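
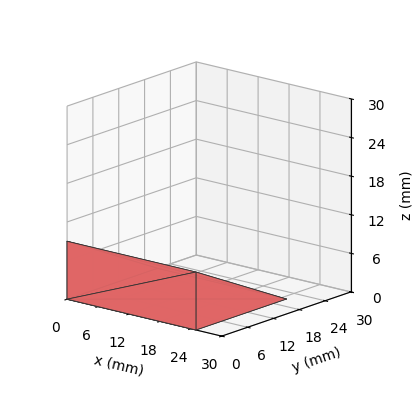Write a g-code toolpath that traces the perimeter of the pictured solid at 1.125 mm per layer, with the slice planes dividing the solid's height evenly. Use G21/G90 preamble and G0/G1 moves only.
Reading the render: the shape is a wedge (ramp): 25 × 21 mm base, rising to 9 mm along the y=0 edge and sloping linearly to z=0 at y=21 (dimensions read to the nearest mm from the axis ticks). For the g-code, the solid's height is divided into equal slices at the stated Δz and each level perimeter traced with G1 moves after a G0 lift.

; perimeter-only toolpath
G21 ; units = mm
G90 ; absolute positioning
G28 ; home
; layer 1
G0 Z1.125
G0 X0.000 Y0.000
G1 X25.000 Y0.000
G1 X25.000 Y18.375
G1 X0.000 Y18.375
G1 X0.000 Y0.000
; layer 2
G0 Z2.250
G0 X0.000 Y0.000
G1 X25.000 Y0.000
G1 X25.000 Y15.750
G1 X0.000 Y15.750
G1 X0.000 Y0.000
; layer 3
G0 Z3.375
G0 X0.000 Y0.000
G1 X25.000 Y0.000
G1 X25.000 Y13.125
G1 X0.000 Y13.125
G1 X0.000 Y0.000
; layer 4
G0 Z4.500
G0 X0.000 Y0.000
G1 X25.000 Y0.000
G1 X25.000 Y10.500
G1 X0.000 Y10.500
G1 X0.000 Y0.000
; layer 5
G0 Z5.625
G0 X0.000 Y0.000
G1 X25.000 Y0.000
G1 X25.000 Y7.875
G1 X0.000 Y7.875
G1 X0.000 Y0.000
; layer 6
G0 Z6.750
G0 X0.000 Y0.000
G1 X25.000 Y0.000
G1 X25.000 Y5.250
G1 X0.000 Y5.250
G1 X0.000 Y0.000
; layer 7
G0 Z7.875
G0 X0.000 Y0.000
G1 X25.000 Y0.000
G1 X25.000 Y2.625
G1 X0.000 Y2.625
G1 X0.000 Y0.000
M2 ; end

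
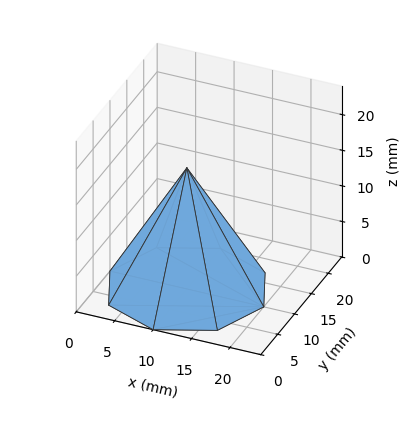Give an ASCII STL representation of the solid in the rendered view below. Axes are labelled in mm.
Reading the render: the shape is a regular 8-sided pyramid, base circumscribed radius ≈ 10 mm, apex at z ≈ 17 mm (dimensions read to the nearest mm from the axis ticks). For the STL, each face is triangulated and given an outward normal.

solid part
  facet normal 0.0000 0.0000 -1.0000
    outer loop
      vertex 10.00 20.00 0.00
      vertex 17.07 17.07 0.00
      vertex 20.00 10.00 0.00
    endloop
  endfacet
  facet normal 0.0000 0.0000 -1.0000
    outer loop
      vertex 2.93 17.07 0.00
      vertex 10.00 20.00 0.00
      vertex 20.00 10.00 0.00
    endloop
  endfacet
  facet normal 0.0000 0.0000 -1.0000
    outer loop
      vertex 0.00 10.00 0.00
      vertex 2.93 17.07 0.00
      vertex 20.00 10.00 0.00
    endloop
  endfacet
  facet normal 0.0000 0.0000 -1.0000
    outer loop
      vertex 2.93 2.93 0.00
      vertex 0.00 10.00 0.00
      vertex 20.00 10.00 0.00
    endloop
  endfacet
  facet normal 0.0000 0.0000 -1.0000
    outer loop
      vertex 10.00 0.00 0.00
      vertex 2.93 2.93 0.00
      vertex 20.00 10.00 0.00
    endloop
  endfacet
  facet normal 0.0000 0.0000 -1.0000
    outer loop
      vertex 17.07 2.93 0.00
      vertex 10.00 0.00 0.00
      vertex 20.00 10.00 0.00
    endloop
  endfacet
  facet normal 0.8117 0.3364 0.4775
    outer loop
      vertex 20.00 10.00 0.00
      vertex 17.07 17.07 0.00
      vertex 10.00 10.00 17.00
    endloop
  endfacet
  facet normal 0.3364 0.8117 0.4775
    outer loop
      vertex 17.07 17.07 0.00
      vertex 10.00 20.00 0.00
      vertex 10.00 10.00 17.00
    endloop
  endfacet
  facet normal -0.3364 0.8117 0.4775
    outer loop
      vertex 10.00 20.00 0.00
      vertex 2.93 17.07 0.00
      vertex 10.00 10.00 17.00
    endloop
  endfacet
  facet normal -0.8117 0.3364 0.4775
    outer loop
      vertex 2.93 17.07 0.00
      vertex 0.00 10.00 0.00
      vertex 10.00 10.00 17.00
    endloop
  endfacet
  facet normal -0.8117 -0.3364 0.4775
    outer loop
      vertex 0.00 10.00 0.00
      vertex 2.93 2.93 0.00
      vertex 10.00 10.00 17.00
    endloop
  endfacet
  facet normal -0.3364 -0.8117 0.4775
    outer loop
      vertex 2.93 2.93 0.00
      vertex 10.00 0.00 0.00
      vertex 10.00 10.00 17.00
    endloop
  endfacet
  facet normal 0.3364 -0.8117 0.4775
    outer loop
      vertex 10.00 0.00 0.00
      vertex 17.07 2.93 0.00
      vertex 10.00 10.00 17.00
    endloop
  endfacet
  facet normal 0.8117 -0.3364 0.4775
    outer loop
      vertex 17.07 2.93 0.00
      vertex 20.00 10.00 0.00
      vertex 10.00 10.00 17.00
    endloop
  endfacet
endsolid part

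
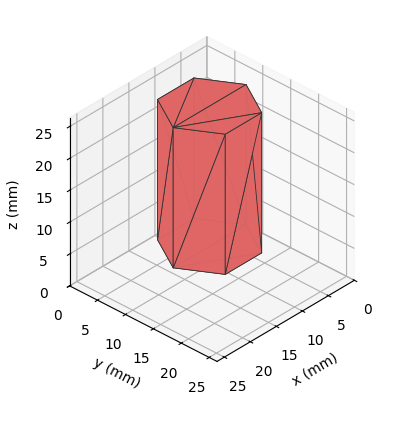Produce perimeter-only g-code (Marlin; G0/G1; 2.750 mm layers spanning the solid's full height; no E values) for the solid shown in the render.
Reading the render: the shape is a regular 6-sided prism (a cylinder approximated with 6 flat sides), circumscribed radius ≈ 7 mm, height ≈ 22 mm (dimensions read to the nearest mm from the axis ticks). For the g-code, the solid's height is divided into equal slices at the stated Δz and each level perimeter traced with G1 moves after a G0 lift.

; perimeter-only toolpath
G21 ; units = mm
G90 ; absolute positioning
G28 ; home
; layer 1
G0 Z2.750
G0 X14.000 Y7.000
G1 X10.500 Y13.062
G1 X3.500 Y13.062
G1 X0.000 Y7.000
G1 X3.500 Y0.938
G1 X10.500 Y0.938
G1 X14.000 Y7.000
; layer 2
G0 Z5.500
G0 X14.000 Y7.000
G1 X10.500 Y13.062
G1 X3.500 Y13.062
G1 X0.000 Y7.000
G1 X3.500 Y0.938
G1 X10.500 Y0.938
G1 X14.000 Y7.000
; layer 3
G0 Z8.250
G0 X14.000 Y7.000
G1 X10.500 Y13.062
G1 X3.500 Y13.062
G1 X0.000 Y7.000
G1 X3.500 Y0.938
G1 X10.500 Y0.938
G1 X14.000 Y7.000
; layer 4
G0 Z11.000
G0 X14.000 Y7.000
G1 X10.500 Y13.062
G1 X3.500 Y13.062
G1 X0.000 Y7.000
G1 X3.500 Y0.938
G1 X10.500 Y0.938
G1 X14.000 Y7.000
; layer 5
G0 Z13.750
G0 X14.000 Y7.000
G1 X10.500 Y13.062
G1 X3.500 Y13.062
G1 X0.000 Y7.000
G1 X3.500 Y0.938
G1 X10.500 Y0.938
G1 X14.000 Y7.000
; layer 6
G0 Z16.500
G0 X14.000 Y7.000
G1 X10.500 Y13.062
G1 X3.500 Y13.062
G1 X0.000 Y7.000
G1 X3.500 Y0.938
G1 X10.500 Y0.938
G1 X14.000 Y7.000
; layer 7
G0 Z19.250
G0 X14.000 Y7.000
G1 X10.500 Y13.062
G1 X3.500 Y13.062
G1 X0.000 Y7.000
G1 X3.500 Y0.938
G1 X10.500 Y0.938
G1 X14.000 Y7.000
; layer 8
G0 Z22.000
G0 X14.000 Y7.000
G1 X10.500 Y13.062
G1 X3.500 Y13.062
G1 X0.000 Y7.000
G1 X3.500 Y0.938
G1 X10.500 Y0.938
G1 X14.000 Y7.000
M2 ; end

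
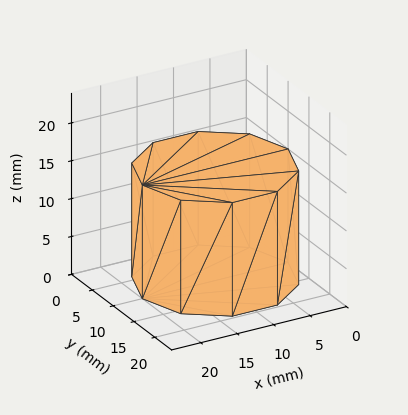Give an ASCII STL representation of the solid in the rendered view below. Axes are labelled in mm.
Reading the render: the shape is a regular 10-sided prism (a cylinder approximated with 10 flat sides), circumscribed radius ≈ 10 mm, height ≈ 15 mm (dimensions read to the nearest mm from the axis ticks). For the STL, each face is triangulated and given an outward normal.

solid part
  facet normal 0.0000 0.0000 -1.0000
    outer loop
      vertex 13.09 19.51 0.00
      vertex 18.09 15.88 0.00
      vertex 20.00 10.00 0.00
    endloop
  endfacet
  facet normal 0.0000 0.0000 -1.0000
    outer loop
      vertex 6.91 19.51 0.00
      vertex 13.09 19.51 0.00
      vertex 20.00 10.00 0.00
    endloop
  endfacet
  facet normal 0.0000 0.0000 -1.0000
    outer loop
      vertex 1.91 15.88 0.00
      vertex 6.91 19.51 0.00
      vertex 20.00 10.00 0.00
    endloop
  endfacet
  facet normal 0.0000 0.0000 -1.0000
    outer loop
      vertex 0.00 10.00 0.00
      vertex 1.91 15.88 0.00
      vertex 20.00 10.00 0.00
    endloop
  endfacet
  facet normal 0.0000 0.0000 -1.0000
    outer loop
      vertex 1.91 4.12 0.00
      vertex 0.00 10.00 0.00
      vertex 20.00 10.00 0.00
    endloop
  endfacet
  facet normal 0.0000 0.0000 -1.0000
    outer loop
      vertex 6.91 0.49 0.00
      vertex 1.91 4.12 0.00
      vertex 20.00 10.00 0.00
    endloop
  endfacet
  facet normal 0.0000 0.0000 -1.0000
    outer loop
      vertex 13.09 0.49 0.00
      vertex 6.91 0.49 0.00
      vertex 20.00 10.00 0.00
    endloop
  endfacet
  facet normal 0.0000 0.0000 -1.0000
    outer loop
      vertex 18.09 4.12 0.00
      vertex 13.09 0.49 0.00
      vertex 20.00 10.00 0.00
    endloop
  endfacet
  facet normal 0.0000 0.0000 1.0000
    outer loop
      vertex 20.00 10.00 15.00
      vertex 18.09 15.88 15.00
      vertex 13.09 19.51 15.00
    endloop
  endfacet
  facet normal 0.0000 0.0000 1.0000
    outer loop
      vertex 20.00 10.00 15.00
      vertex 13.09 19.51 15.00
      vertex 6.91 19.51 15.00
    endloop
  endfacet
  facet normal 0.0000 0.0000 1.0000
    outer loop
      vertex 20.00 10.00 15.00
      vertex 6.91 19.51 15.00
      vertex 1.91 15.88 15.00
    endloop
  endfacet
  facet normal 0.0000 0.0000 1.0000
    outer loop
      vertex 20.00 10.00 15.00
      vertex 1.91 15.88 15.00
      vertex 0.00 10.00 15.00
    endloop
  endfacet
  facet normal 0.0000 0.0000 1.0000
    outer loop
      vertex 20.00 10.00 15.00
      vertex 0.00 10.00 15.00
      vertex 1.91 4.12 15.00
    endloop
  endfacet
  facet normal 0.0000 0.0000 1.0000
    outer loop
      vertex 20.00 10.00 15.00
      vertex 1.91 4.12 15.00
      vertex 6.91 0.49 15.00
    endloop
  endfacet
  facet normal 0.0000 0.0000 1.0000
    outer loop
      vertex 20.00 10.00 15.00
      vertex 6.91 0.49 15.00
      vertex 13.09 0.49 15.00
    endloop
  endfacet
  facet normal 0.0000 0.0000 1.0000
    outer loop
      vertex 20.00 10.00 15.00
      vertex 13.09 0.49 15.00
      vertex 18.09 4.12 15.00
    endloop
  endfacet
  facet normal 0.9511 0.3089 0.0000
    outer loop
      vertex 20.00 10.00 0.00
      vertex 18.09 15.88 0.00
      vertex 18.09 15.88 15.00
    endloop
  endfacet
  facet normal 0.9511 0.3089 0.0000
    outer loop
      vertex 20.00 10.00 0.00
      vertex 18.09 15.88 15.00
      vertex 20.00 10.00 15.00
    endloop
  endfacet
  facet normal 0.5875 0.8092 0.0000
    outer loop
      vertex 18.09 15.88 0.00
      vertex 13.09 19.51 0.00
      vertex 13.09 19.51 15.00
    endloop
  endfacet
  facet normal 0.5875 0.8092 0.0000
    outer loop
      vertex 18.09 15.88 0.00
      vertex 13.09 19.51 15.00
      vertex 18.09 15.88 15.00
    endloop
  endfacet
  facet normal 0.0000 1.0000 0.0000
    outer loop
      vertex 13.09 19.51 0.00
      vertex 6.91 19.51 0.00
      vertex 6.91 19.51 15.00
    endloop
  endfacet
  facet normal 0.0000 1.0000 0.0000
    outer loop
      vertex 13.09 19.51 0.00
      vertex 6.91 19.51 15.00
      vertex 13.09 19.51 15.00
    endloop
  endfacet
  facet normal -0.5875 0.8092 0.0000
    outer loop
      vertex 6.91 19.51 0.00
      vertex 1.91 15.88 0.00
      vertex 1.91 15.88 15.00
    endloop
  endfacet
  facet normal -0.5875 0.8092 0.0000
    outer loop
      vertex 6.91 19.51 0.00
      vertex 1.91 15.88 15.00
      vertex 6.91 19.51 15.00
    endloop
  endfacet
  facet normal -0.9511 0.3089 0.0000
    outer loop
      vertex 1.91 15.88 0.00
      vertex 0.00 10.00 0.00
      vertex 0.00 10.00 15.00
    endloop
  endfacet
  facet normal -0.9511 0.3089 0.0000
    outer loop
      vertex 1.91 15.88 0.00
      vertex 0.00 10.00 15.00
      vertex 1.91 15.88 15.00
    endloop
  endfacet
  facet normal -0.9511 -0.3089 0.0000
    outer loop
      vertex 0.00 10.00 0.00
      vertex 1.91 4.12 0.00
      vertex 1.91 4.12 15.00
    endloop
  endfacet
  facet normal -0.9511 -0.3089 0.0000
    outer loop
      vertex 0.00 10.00 0.00
      vertex 1.91 4.12 15.00
      vertex 0.00 10.00 15.00
    endloop
  endfacet
  facet normal -0.5875 -0.8092 0.0000
    outer loop
      vertex 1.91 4.12 0.00
      vertex 6.91 0.49 0.00
      vertex 6.91 0.49 15.00
    endloop
  endfacet
  facet normal -0.5875 -0.8092 0.0000
    outer loop
      vertex 1.91 4.12 0.00
      vertex 6.91 0.49 15.00
      vertex 1.91 4.12 15.00
    endloop
  endfacet
  facet normal 0.0000 -1.0000 0.0000
    outer loop
      vertex 6.91 0.49 0.00
      vertex 13.09 0.49 0.00
      vertex 13.09 0.49 15.00
    endloop
  endfacet
  facet normal 0.0000 -1.0000 0.0000
    outer loop
      vertex 6.91 0.49 0.00
      vertex 13.09 0.49 15.00
      vertex 6.91 0.49 15.00
    endloop
  endfacet
  facet normal 0.5875 -0.8092 0.0000
    outer loop
      vertex 13.09 0.49 0.00
      vertex 18.09 4.12 0.00
      vertex 18.09 4.12 15.00
    endloop
  endfacet
  facet normal 0.5875 -0.8092 0.0000
    outer loop
      vertex 13.09 0.49 0.00
      vertex 18.09 4.12 15.00
      vertex 13.09 0.49 15.00
    endloop
  endfacet
  facet normal 0.9511 -0.3089 0.0000
    outer loop
      vertex 18.09 4.12 0.00
      vertex 20.00 10.00 0.00
      vertex 20.00 10.00 15.00
    endloop
  endfacet
  facet normal 0.9511 -0.3089 0.0000
    outer loop
      vertex 18.09 4.12 0.00
      vertex 20.00 10.00 15.00
      vertex 18.09 4.12 15.00
    endloop
  endfacet
endsolid part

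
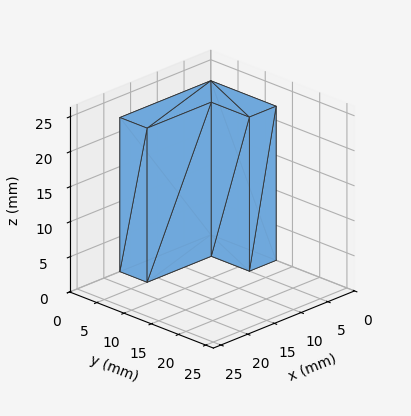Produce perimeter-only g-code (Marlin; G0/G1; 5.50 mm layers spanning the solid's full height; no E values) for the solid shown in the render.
Reading the render: the shape is an L-shaped prism: outer 17 × 12 mm, arm thicknesses ≈ 5 mm (horizontal) and 5 mm (vertical), extruded 22 mm in z (dimensions read to the nearest mm from the axis ticks). For the g-code, the solid's height is divided into equal slices at the stated Δz and each level perimeter traced with G1 moves after a G0 lift.

; perimeter-only toolpath
G21 ; units = mm
G90 ; absolute positioning
G28 ; home
; layer 1
G0 Z5.50
G0 X0.00 Y0.00
G1 X17.00 Y0.00
G1 X17.00 Y5.00
G1 X5.00 Y5.00
G1 X5.00 Y12.00
G1 X0.00 Y12.00
G1 X0.00 Y0.00
; layer 2
G0 Z11.00
G0 X0.00 Y0.00
G1 X17.00 Y0.00
G1 X17.00 Y5.00
G1 X5.00 Y5.00
G1 X5.00 Y12.00
G1 X0.00 Y12.00
G1 X0.00 Y0.00
; layer 3
G0 Z16.50
G0 X0.00 Y0.00
G1 X17.00 Y0.00
G1 X17.00 Y5.00
G1 X5.00 Y5.00
G1 X5.00 Y12.00
G1 X0.00 Y12.00
G1 X0.00 Y0.00
; layer 4
G0 Z22.00
G0 X0.00 Y0.00
G1 X17.00 Y0.00
G1 X17.00 Y5.00
G1 X5.00 Y5.00
G1 X5.00 Y12.00
G1 X0.00 Y12.00
G1 X0.00 Y0.00
M2 ; end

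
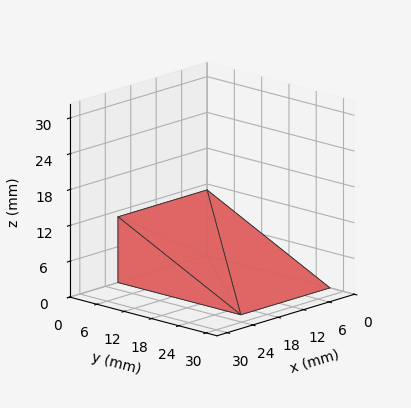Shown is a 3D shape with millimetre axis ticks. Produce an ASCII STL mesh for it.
Reading the render: the shape is a wedge (ramp): 21 × 27 mm base, rising to 11 mm along the y=0 edge and sloping linearly to z=0 at y=27 (dimensions read to the nearest mm from the axis ticks). For the STL, each face is triangulated and given an outward normal.

solid part
  facet normal 0.0000 0.0000 -1.0000
    outer loop
      vertex 21.0 27.0 0.0
      vertex 21.0 0.0 0.0
      vertex 0.0 0.0 0.0
    endloop
  endfacet
  facet normal 0.0000 0.0000 -1.0000
    outer loop
      vertex 0.0 27.0 0.0
      vertex 21.0 27.0 0.0
      vertex 0.0 0.0 0.0
    endloop
  endfacet
  facet normal 0.0000 -1.0000 0.0000
    outer loop
      vertex 0.0 0.0 0.0
      vertex 21.0 0.0 0.0
      vertex 21.0 0.0 11.0
    endloop
  endfacet
  facet normal 0.0000 -1.0000 0.0000
    outer loop
      vertex 0.0 0.0 0.0
      vertex 21.0 0.0 11.0
      vertex 0.0 0.0 11.0
    endloop
  endfacet
  facet normal 0.0000 0.3773 0.9261
    outer loop
      vertex 0.0 0.0 11.0
      vertex 21.0 0.0 11.0
      vertex 21.0 27.0 0.0
    endloop
  endfacet
  facet normal 0.0000 0.3773 0.9261
    outer loop
      vertex 0.0 0.0 11.0
      vertex 21.0 27.0 0.0
      vertex 0.0 27.0 0.0
    endloop
  endfacet
  facet normal -1.0000 0.0000 0.0000
    outer loop
      vertex 0.0 0.0 11.0
      vertex 0.0 27.0 0.0
      vertex 0.0 0.0 0.0
    endloop
  endfacet
  facet normal 1.0000 0.0000 0.0000
    outer loop
      vertex 21.0 0.0 0.0
      vertex 21.0 27.0 0.0
      vertex 21.0 0.0 11.0
    endloop
  endfacet
endsolid part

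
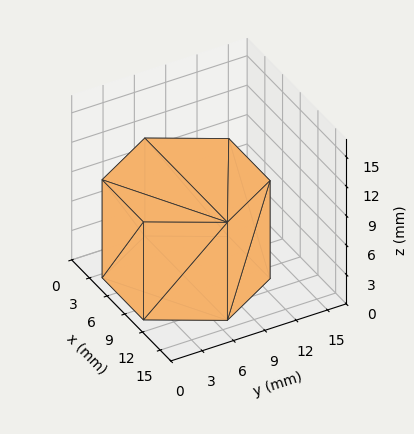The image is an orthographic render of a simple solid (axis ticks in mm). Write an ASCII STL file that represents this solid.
Reading the render: the shape is a regular 6-sided prism (a cylinder approximated with 6 flat sides), circumscribed radius ≈ 7 mm, height ≈ 10 mm (dimensions read to the nearest mm from the axis ticks). For the STL, each face is triangulated and given an outward normal.

solid part
  facet normal 0.0000 0.0000 -1.0000
    outer loop
      vertex 3.500 13.062 0.000
      vertex 10.500 13.062 0.000
      vertex 14.000 7.000 0.000
    endloop
  endfacet
  facet normal 0.0000 0.0000 -1.0000
    outer loop
      vertex 0.000 7.000 0.000
      vertex 3.500 13.062 0.000
      vertex 14.000 7.000 0.000
    endloop
  endfacet
  facet normal 0.0000 0.0000 -1.0000
    outer loop
      vertex 3.500 0.938 0.000
      vertex 0.000 7.000 0.000
      vertex 14.000 7.000 0.000
    endloop
  endfacet
  facet normal 0.0000 0.0000 -1.0000
    outer loop
      vertex 10.500 0.938 0.000
      vertex 3.500 0.938 0.000
      vertex 14.000 7.000 0.000
    endloop
  endfacet
  facet normal 0.0000 0.0000 1.0000
    outer loop
      vertex 14.000 7.000 10.000
      vertex 10.500 13.062 10.000
      vertex 3.500 13.062 10.000
    endloop
  endfacet
  facet normal 0.0000 0.0000 1.0000
    outer loop
      vertex 14.000 7.000 10.000
      vertex 3.500 13.062 10.000
      vertex 0.000 7.000 10.000
    endloop
  endfacet
  facet normal 0.0000 0.0000 1.0000
    outer loop
      vertex 14.000 7.000 10.000
      vertex 0.000 7.000 10.000
      vertex 3.500 0.938 10.000
    endloop
  endfacet
  facet normal 0.0000 0.0000 1.0000
    outer loop
      vertex 14.000 7.000 10.000
      vertex 3.500 0.938 10.000
      vertex 10.500 0.938 10.000
    endloop
  endfacet
  facet normal 0.8660 0.5000 0.0000
    outer loop
      vertex 14.000 7.000 0.000
      vertex 10.500 13.062 0.000
      vertex 10.500 13.062 10.000
    endloop
  endfacet
  facet normal 0.8660 0.5000 0.0000
    outer loop
      vertex 14.000 7.000 0.000
      vertex 10.500 13.062 10.000
      vertex 14.000 7.000 10.000
    endloop
  endfacet
  facet normal 0.0000 1.0000 0.0000
    outer loop
      vertex 10.500 13.062 0.000
      vertex 3.500 13.062 0.000
      vertex 3.500 13.062 10.000
    endloop
  endfacet
  facet normal 0.0000 1.0000 0.0000
    outer loop
      vertex 10.500 13.062 0.000
      vertex 3.500 13.062 10.000
      vertex 10.500 13.062 10.000
    endloop
  endfacet
  facet normal -0.8660 0.5000 0.0000
    outer loop
      vertex 3.500 13.062 0.000
      vertex 0.000 7.000 0.000
      vertex 0.000 7.000 10.000
    endloop
  endfacet
  facet normal -0.8660 0.5000 0.0000
    outer loop
      vertex 3.500 13.062 0.000
      vertex 0.000 7.000 10.000
      vertex 3.500 13.062 10.000
    endloop
  endfacet
  facet normal -0.8660 -0.5000 0.0000
    outer loop
      vertex 0.000 7.000 0.000
      vertex 3.500 0.938 0.000
      vertex 3.500 0.938 10.000
    endloop
  endfacet
  facet normal -0.8660 -0.5000 0.0000
    outer loop
      vertex 0.000 7.000 0.000
      vertex 3.500 0.938 10.000
      vertex 0.000 7.000 10.000
    endloop
  endfacet
  facet normal 0.0000 -1.0000 0.0000
    outer loop
      vertex 3.500 0.938 0.000
      vertex 10.500 0.938 0.000
      vertex 10.500 0.938 10.000
    endloop
  endfacet
  facet normal 0.0000 -1.0000 0.0000
    outer loop
      vertex 3.500 0.938 0.000
      vertex 10.500 0.938 10.000
      vertex 3.500 0.938 10.000
    endloop
  endfacet
  facet normal 0.8660 -0.5000 0.0000
    outer loop
      vertex 10.500 0.938 0.000
      vertex 14.000 7.000 0.000
      vertex 14.000 7.000 10.000
    endloop
  endfacet
  facet normal 0.8660 -0.5000 0.0000
    outer loop
      vertex 10.500 0.938 0.000
      vertex 14.000 7.000 10.000
      vertex 10.500 0.938 10.000
    endloop
  endfacet
endsolid part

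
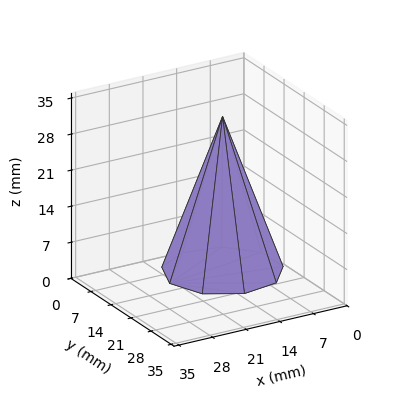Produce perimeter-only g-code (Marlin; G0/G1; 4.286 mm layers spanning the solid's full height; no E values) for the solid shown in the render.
Reading the render: the shape is a regular 9-sided pyramid, base circumscribed radius ≈ 11 mm, apex at z ≈ 30 mm (dimensions read to the nearest mm from the axis ticks). For the g-code, the solid's height is divided into equal slices at the stated Δz and each level perimeter traced with G1 moves after a G0 lift.

; perimeter-only toolpath
G21 ; units = mm
G90 ; absolute positioning
G28 ; home
; layer 1
G0 Z4.286
G0 X20.429 Y11.000
G1 X18.222 Y17.061
G1 X12.637 Y20.285
G1 X6.286 Y19.165
G1 X2.140 Y14.225
G1 X2.140 Y7.775
G1 X6.286 Y2.835
G1 X12.637 Y1.715
G1 X18.222 Y4.939
G1 X20.429 Y11.000
; layer 2
G0 Z8.571
G0 X18.857 Y11.000
G1 X17.019 Y16.051
G1 X12.364 Y18.738
G1 X7.071 Y17.804
G1 X3.616 Y13.687
G1 X3.616 Y8.313
G1 X7.071 Y4.196
G1 X12.364 Y3.262
G1 X17.019 Y5.949
G1 X18.857 Y11.000
; layer 3
G0 Z12.857
G0 X17.286 Y11.000
G1 X15.815 Y15.041
G1 X12.091 Y17.190
G1 X7.857 Y16.443
G1 X5.093 Y13.150
G1 X5.093 Y8.850
G1 X7.857 Y5.557
G1 X12.091 Y4.810
G1 X15.815 Y6.959
G1 X17.286 Y11.000
; layer 4
G0 Z17.143
G0 X15.714 Y11.000
G1 X14.611 Y14.030
G1 X11.819 Y15.643
G1 X8.643 Y15.083
G1 X6.570 Y12.612
G1 X6.570 Y9.388
G1 X8.643 Y6.917
G1 X11.819 Y6.357
G1 X14.611 Y7.970
G1 X15.714 Y11.000
; layer 5
G0 Z21.429
G0 X14.143 Y11.000
G1 X13.407 Y13.020
G1 X11.546 Y14.095
G1 X9.429 Y13.722
G1 X8.047 Y12.075
G1 X8.047 Y9.925
G1 X9.429 Y8.278
G1 X11.546 Y7.905
G1 X13.407 Y8.980
G1 X14.143 Y11.000
; layer 6
G0 Z25.714
G0 X12.571 Y11.000
G1 X12.204 Y12.010
G1 X11.273 Y12.548
G1 X10.214 Y12.361
G1 X9.523 Y11.537
G1 X9.523 Y10.463
G1 X10.214 Y9.639
G1 X11.273 Y9.452
G1 X12.204 Y9.990
G1 X12.571 Y11.000
M2 ; end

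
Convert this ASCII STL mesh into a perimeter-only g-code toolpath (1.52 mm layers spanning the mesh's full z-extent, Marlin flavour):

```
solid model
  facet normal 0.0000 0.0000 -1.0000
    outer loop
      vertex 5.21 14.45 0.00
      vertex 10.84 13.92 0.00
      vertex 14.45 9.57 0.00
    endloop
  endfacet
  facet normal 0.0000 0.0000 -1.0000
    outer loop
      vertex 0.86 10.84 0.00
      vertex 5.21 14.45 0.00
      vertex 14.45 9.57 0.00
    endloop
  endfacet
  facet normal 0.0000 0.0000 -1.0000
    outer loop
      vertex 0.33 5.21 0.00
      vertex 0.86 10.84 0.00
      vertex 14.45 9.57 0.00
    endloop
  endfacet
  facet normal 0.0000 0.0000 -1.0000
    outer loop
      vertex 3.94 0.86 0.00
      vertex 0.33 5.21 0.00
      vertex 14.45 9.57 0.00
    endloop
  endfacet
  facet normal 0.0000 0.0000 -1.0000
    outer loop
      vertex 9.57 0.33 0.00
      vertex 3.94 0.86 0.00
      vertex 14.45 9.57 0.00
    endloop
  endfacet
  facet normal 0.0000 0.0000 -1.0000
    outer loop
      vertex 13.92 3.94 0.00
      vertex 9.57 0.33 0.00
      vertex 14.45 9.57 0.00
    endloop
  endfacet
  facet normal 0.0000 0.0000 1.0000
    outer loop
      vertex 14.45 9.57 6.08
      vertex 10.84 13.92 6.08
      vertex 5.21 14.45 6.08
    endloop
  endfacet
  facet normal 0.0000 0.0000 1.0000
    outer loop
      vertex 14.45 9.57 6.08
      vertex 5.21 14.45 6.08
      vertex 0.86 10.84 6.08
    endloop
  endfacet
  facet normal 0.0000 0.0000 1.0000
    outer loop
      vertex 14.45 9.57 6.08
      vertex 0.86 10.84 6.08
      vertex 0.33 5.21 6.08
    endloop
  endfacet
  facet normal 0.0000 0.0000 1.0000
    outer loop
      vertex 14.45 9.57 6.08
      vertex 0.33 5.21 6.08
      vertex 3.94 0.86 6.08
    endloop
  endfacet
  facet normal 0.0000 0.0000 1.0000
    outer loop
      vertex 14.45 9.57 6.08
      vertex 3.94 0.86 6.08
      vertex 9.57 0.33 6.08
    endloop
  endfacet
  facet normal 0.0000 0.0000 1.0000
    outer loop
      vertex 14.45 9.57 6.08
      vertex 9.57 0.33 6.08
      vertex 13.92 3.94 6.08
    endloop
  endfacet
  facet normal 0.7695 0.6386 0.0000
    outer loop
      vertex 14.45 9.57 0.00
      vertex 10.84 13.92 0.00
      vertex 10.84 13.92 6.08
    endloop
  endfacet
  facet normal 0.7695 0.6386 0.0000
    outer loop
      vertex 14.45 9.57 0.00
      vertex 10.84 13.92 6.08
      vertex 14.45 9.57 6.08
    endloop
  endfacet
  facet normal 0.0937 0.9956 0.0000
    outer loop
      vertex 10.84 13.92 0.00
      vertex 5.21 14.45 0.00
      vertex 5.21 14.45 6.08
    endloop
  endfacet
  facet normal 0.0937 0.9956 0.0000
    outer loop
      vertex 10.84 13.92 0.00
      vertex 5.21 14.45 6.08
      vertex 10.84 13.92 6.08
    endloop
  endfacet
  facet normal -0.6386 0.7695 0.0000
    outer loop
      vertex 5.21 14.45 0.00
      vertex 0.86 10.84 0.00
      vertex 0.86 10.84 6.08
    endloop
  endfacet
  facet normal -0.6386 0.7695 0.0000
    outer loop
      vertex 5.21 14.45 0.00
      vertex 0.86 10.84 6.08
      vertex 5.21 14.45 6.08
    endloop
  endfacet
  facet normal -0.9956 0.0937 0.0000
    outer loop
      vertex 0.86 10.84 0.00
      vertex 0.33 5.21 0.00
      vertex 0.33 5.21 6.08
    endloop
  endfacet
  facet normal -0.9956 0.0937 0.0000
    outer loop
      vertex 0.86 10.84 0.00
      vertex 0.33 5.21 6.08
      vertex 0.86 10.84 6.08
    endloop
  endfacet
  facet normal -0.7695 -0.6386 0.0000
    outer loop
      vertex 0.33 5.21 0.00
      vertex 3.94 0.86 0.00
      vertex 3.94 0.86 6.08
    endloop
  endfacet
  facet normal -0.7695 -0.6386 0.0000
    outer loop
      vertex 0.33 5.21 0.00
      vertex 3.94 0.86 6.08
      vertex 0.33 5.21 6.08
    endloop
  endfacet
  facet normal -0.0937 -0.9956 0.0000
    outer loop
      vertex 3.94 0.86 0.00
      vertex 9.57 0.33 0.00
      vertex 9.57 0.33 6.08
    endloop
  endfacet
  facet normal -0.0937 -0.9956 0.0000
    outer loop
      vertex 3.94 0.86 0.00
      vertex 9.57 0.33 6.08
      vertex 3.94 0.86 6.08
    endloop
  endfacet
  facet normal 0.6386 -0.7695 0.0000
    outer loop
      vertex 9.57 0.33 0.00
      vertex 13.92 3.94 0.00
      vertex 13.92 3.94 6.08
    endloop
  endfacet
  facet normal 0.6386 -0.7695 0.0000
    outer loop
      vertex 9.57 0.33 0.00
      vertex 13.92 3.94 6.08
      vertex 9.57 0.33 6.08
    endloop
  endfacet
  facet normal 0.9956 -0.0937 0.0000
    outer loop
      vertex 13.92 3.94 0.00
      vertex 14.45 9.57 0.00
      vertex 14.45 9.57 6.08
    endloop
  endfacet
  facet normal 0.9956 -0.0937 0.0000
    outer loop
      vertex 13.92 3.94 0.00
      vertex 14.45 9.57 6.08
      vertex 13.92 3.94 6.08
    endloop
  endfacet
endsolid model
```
; perimeter-only toolpath
G21 ; units = mm
G90 ; absolute positioning
G28 ; home
; layer 1
G0 Z1.52
G0 X14.45 Y9.57
G1 X10.84 Y13.92
G1 X5.21 Y14.45
G1 X0.86 Y10.84
G1 X0.33 Y5.21
G1 X3.94 Y0.86
G1 X9.57 Y0.33
G1 X13.92 Y3.94
G1 X14.45 Y9.57
; layer 2
G0 Z3.04
G0 X14.45 Y9.57
G1 X10.84 Y13.92
G1 X5.21 Y14.45
G1 X0.86 Y10.84
G1 X0.33 Y5.21
G1 X3.94 Y0.86
G1 X9.57 Y0.33
G1 X13.92 Y3.94
G1 X14.45 Y9.57
; layer 3
G0 Z4.56
G0 X14.45 Y9.57
G1 X10.84 Y13.92
G1 X5.21 Y14.45
G1 X0.86 Y10.84
G1 X0.33 Y5.21
G1 X3.94 Y0.86
G1 X9.57 Y0.33
G1 X13.92 Y3.94
G1 X14.45 Y9.57
; layer 4
G0 Z6.08
G0 X14.45 Y9.57
G1 X10.84 Y13.92
G1 X5.21 Y14.45
G1 X0.86 Y10.84
G1 X0.33 Y5.21
G1 X3.94 Y0.86
G1 X9.57 Y0.33
G1 X13.92 Y3.94
G1 X14.45 Y9.57
M2 ; end

The solid is a regular 8-sided prism (a cylinder approximated with 8 flat sides), circumscribed radius ≈ 7.39 mm, height ≈ 6.08 mm. Slicing at Δz = 1.52 mm — 4 equal slices spanning the solid's height, so layer i sits at z = i·h/4 — gives 4 non-empty perimeters. Each is a 8-segment closed polygon; G0 lifts to the layer z and rapids to the start vertex, then G1 traces the edges.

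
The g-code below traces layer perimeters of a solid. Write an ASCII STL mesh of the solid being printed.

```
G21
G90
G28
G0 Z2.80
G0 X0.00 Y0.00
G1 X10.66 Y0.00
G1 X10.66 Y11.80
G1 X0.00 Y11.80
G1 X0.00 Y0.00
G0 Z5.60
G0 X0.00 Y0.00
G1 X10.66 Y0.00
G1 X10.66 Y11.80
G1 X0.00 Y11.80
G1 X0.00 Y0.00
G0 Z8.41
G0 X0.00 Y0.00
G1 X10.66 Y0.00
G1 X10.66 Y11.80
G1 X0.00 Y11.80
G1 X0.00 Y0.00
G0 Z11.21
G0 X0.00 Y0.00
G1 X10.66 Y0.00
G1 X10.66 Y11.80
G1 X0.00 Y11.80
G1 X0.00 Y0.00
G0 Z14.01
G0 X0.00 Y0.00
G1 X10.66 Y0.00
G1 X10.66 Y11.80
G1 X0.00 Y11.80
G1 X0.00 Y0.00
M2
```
solid part
  facet normal 0.0000 0.0000 -1.0000
    outer loop
      vertex 10.66 11.80 0.00
      vertex 10.66 0.00 0.00
      vertex 0.00 0.00 0.00
    endloop
  endfacet
  facet normal 0.0000 0.0000 -1.0000
    outer loop
      vertex 0.00 11.80 0.00
      vertex 10.66 11.80 0.00
      vertex 0.00 0.00 0.00
    endloop
  endfacet
  facet normal 0.0000 0.0000 1.0000
    outer loop
      vertex 0.00 0.00 14.01
      vertex 10.66 0.00 14.01
      vertex 10.66 11.80 14.01
    endloop
  endfacet
  facet normal 0.0000 0.0000 1.0000
    outer loop
      vertex 0.00 0.00 14.01
      vertex 10.66 11.80 14.01
      vertex 0.00 11.80 14.01
    endloop
  endfacet
  facet normal 0.0000 -1.0000 0.0000
    outer loop
      vertex 0.00 0.00 0.00
      vertex 10.66 0.00 0.00
      vertex 10.66 0.00 14.01
    endloop
  endfacet
  facet normal 0.0000 -1.0000 0.0000
    outer loop
      vertex 0.00 0.00 0.00
      vertex 10.66 0.00 14.01
      vertex 0.00 0.00 14.01
    endloop
  endfacet
  facet normal 0.0000 1.0000 0.0000
    outer loop
      vertex 10.66 11.80 14.01
      vertex 10.66 11.80 0.00
      vertex 0.00 11.80 0.00
    endloop
  endfacet
  facet normal 0.0000 1.0000 0.0000
    outer loop
      vertex 0.00 11.80 14.01
      vertex 10.66 11.80 14.01
      vertex 0.00 11.80 0.00
    endloop
  endfacet
  facet normal -1.0000 0.0000 0.0000
    outer loop
      vertex 0.00 11.80 14.01
      vertex 0.00 11.80 0.00
      vertex 0.00 0.00 0.00
    endloop
  endfacet
  facet normal -1.0000 0.0000 0.0000
    outer loop
      vertex 0.00 0.00 14.01
      vertex 0.00 11.80 14.01
      vertex 0.00 0.00 0.00
    endloop
  endfacet
  facet normal 1.0000 0.0000 0.0000
    outer loop
      vertex 10.66 0.00 0.00
      vertex 10.66 11.80 0.00
      vertex 10.66 11.80 14.01
    endloop
  endfacet
  facet normal 1.0000 0.0000 0.0000
    outer loop
      vertex 10.66 0.00 0.00
      vertex 10.66 11.80 14.01
      vertex 10.66 0.00 14.01
    endloop
  endfacet
endsolid part

The G0 Z moves step by Δz≈2.80 mm. Every layer's G1 loop is the same polygon, so the solid is a straight extrusion of it from z=0 to z≈14. Closing with flat bottom and top caps and triangulating gives 12 facets — a rectangular box, roughly 10.7 × 11.8 mm footprint and 14 mm tall.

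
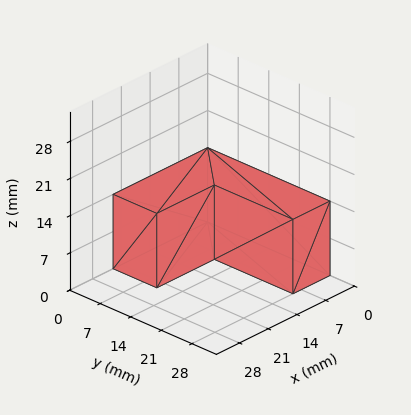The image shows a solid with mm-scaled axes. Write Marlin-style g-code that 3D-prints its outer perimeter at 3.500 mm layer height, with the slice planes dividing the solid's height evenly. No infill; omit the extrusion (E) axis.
Reading the render: the shape is an L-shaped prism: outer 23 × 28 mm, arm thicknesses ≈ 10 mm (horizontal) and 9 mm (vertical), extruded 14 mm in z (dimensions read to the nearest mm from the axis ticks). For the g-code, the solid's height is divided into equal slices at the stated Δz and each level perimeter traced with G1 moves after a G0 lift.

; perimeter-only toolpath
G21 ; units = mm
G90 ; absolute positioning
G28 ; home
; layer 1
G0 Z3.500
G0 X0.000 Y0.000
G1 X23.000 Y0.000
G1 X23.000 Y10.000
G1 X9.000 Y10.000
G1 X9.000 Y28.000
G1 X0.000 Y28.000
G1 X0.000 Y0.000
; layer 2
G0 Z7.000
G0 X0.000 Y0.000
G1 X23.000 Y0.000
G1 X23.000 Y10.000
G1 X9.000 Y10.000
G1 X9.000 Y28.000
G1 X0.000 Y28.000
G1 X0.000 Y0.000
; layer 3
G0 Z10.500
G0 X0.000 Y0.000
G1 X23.000 Y0.000
G1 X23.000 Y10.000
G1 X9.000 Y10.000
G1 X9.000 Y28.000
G1 X0.000 Y28.000
G1 X0.000 Y0.000
; layer 4
G0 Z14.000
G0 X0.000 Y0.000
G1 X23.000 Y0.000
G1 X23.000 Y10.000
G1 X9.000 Y10.000
G1 X9.000 Y28.000
G1 X0.000 Y28.000
G1 X0.000 Y0.000
M2 ; end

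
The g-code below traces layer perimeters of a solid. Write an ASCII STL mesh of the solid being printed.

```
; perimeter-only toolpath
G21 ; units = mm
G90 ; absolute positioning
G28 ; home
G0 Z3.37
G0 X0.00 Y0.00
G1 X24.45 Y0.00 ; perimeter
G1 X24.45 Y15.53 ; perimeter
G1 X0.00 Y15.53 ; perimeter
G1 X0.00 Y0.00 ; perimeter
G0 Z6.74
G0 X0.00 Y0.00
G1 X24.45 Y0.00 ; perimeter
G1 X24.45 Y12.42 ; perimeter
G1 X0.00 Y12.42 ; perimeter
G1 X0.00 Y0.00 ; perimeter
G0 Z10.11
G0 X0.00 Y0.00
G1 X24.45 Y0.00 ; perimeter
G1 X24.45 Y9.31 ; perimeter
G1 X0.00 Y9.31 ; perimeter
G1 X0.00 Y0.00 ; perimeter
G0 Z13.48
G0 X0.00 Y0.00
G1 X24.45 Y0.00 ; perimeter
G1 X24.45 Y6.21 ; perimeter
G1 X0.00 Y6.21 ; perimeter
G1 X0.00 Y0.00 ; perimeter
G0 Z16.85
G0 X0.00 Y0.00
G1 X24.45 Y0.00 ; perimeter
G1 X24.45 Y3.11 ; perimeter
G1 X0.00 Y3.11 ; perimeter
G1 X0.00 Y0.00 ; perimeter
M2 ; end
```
solid part
  facet normal 0.0000 0.0000 -1.0000
    outer loop
      vertex 24.45 18.63 0.00
      vertex 24.45 0.00 0.00
      vertex 0.00 0.00 0.00
    endloop
  endfacet
  facet normal 0.0000 0.0000 -1.0000
    outer loop
      vertex 0.00 18.63 0.00
      vertex 24.45 18.63 0.00
      vertex 0.00 0.00 0.00
    endloop
  endfacet
  facet normal 0.0000 -1.0000 0.0000
    outer loop
      vertex 0.00 0.00 0.00
      vertex 24.45 0.00 0.00
      vertex 24.45 0.00 20.22
    endloop
  endfacet
  facet normal 0.0000 -1.0000 0.0000
    outer loop
      vertex 0.00 0.00 0.00
      vertex 24.45 0.00 20.22
      vertex 0.00 0.00 20.22
    endloop
  endfacet
  facet normal 0.0000 0.7354 0.6776
    outer loop
      vertex 0.00 0.00 20.22
      vertex 24.45 0.00 20.22
      vertex 24.45 18.63 0.00
    endloop
  endfacet
  facet normal 0.0000 0.7354 0.6776
    outer loop
      vertex 0.00 0.00 20.22
      vertex 24.45 18.63 0.00
      vertex 0.00 18.63 0.00
    endloop
  endfacet
  facet normal -1.0000 0.0000 0.0000
    outer loop
      vertex 0.00 0.00 20.22
      vertex 0.00 18.63 0.00
      vertex 0.00 0.00 0.00
    endloop
  endfacet
  facet normal 1.0000 0.0000 0.0000
    outer loop
      vertex 24.45 0.00 0.00
      vertex 24.45 18.63 0.00
      vertex 24.45 0.00 20.22
    endloop
  endfacet
endsolid part

The G0 Z moves step by Δz≈3.37 mm. The G1 loops shrink linearly with z, so the solid tapers from its base footprint up to z≈20.2. Closing with a flat bottom cap and the tapered top and triangulating gives 8 facets — a wedge (ramp): 24.4 × 18.6 mm base, rising to 20.2 mm along the y=0 edge and sloping linearly to z=0 at y=18.6.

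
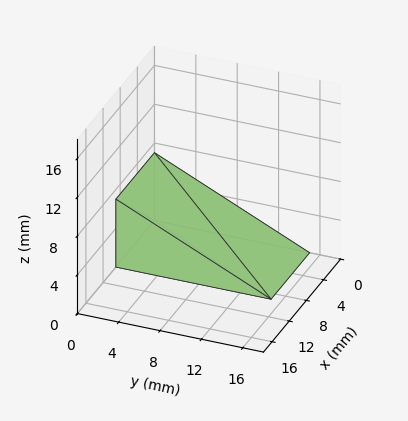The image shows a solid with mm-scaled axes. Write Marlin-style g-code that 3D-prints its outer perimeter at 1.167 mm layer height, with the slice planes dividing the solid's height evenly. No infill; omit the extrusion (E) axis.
Reading the render: the shape is a wedge (ramp): 9 × 15 mm base, rising to 7 mm along the y=0 edge and sloping linearly to z=0 at y=15 (dimensions read to the nearest mm from the axis ticks). For the g-code, the solid's height is divided into equal slices at the stated Δz and each level perimeter traced with G1 moves after a G0 lift.

; perimeter-only toolpath
G21 ; units = mm
G90 ; absolute positioning
G28 ; home
; layer 1
G0 Z1.167
G0 X0.000 Y0.000
G1 X9.000 Y0.000
G1 X9.000 Y12.500
G1 X0.000 Y12.500
G1 X0.000 Y0.000
; layer 2
G0 Z2.333
G0 X0.000 Y0.000
G1 X9.000 Y0.000
G1 X9.000 Y10.000
G1 X0.000 Y10.000
G1 X0.000 Y0.000
; layer 3
G0 Z3.500
G0 X0.000 Y0.000
G1 X9.000 Y0.000
G1 X9.000 Y7.500
G1 X0.000 Y7.500
G1 X0.000 Y0.000
; layer 4
G0 Z4.667
G0 X0.000 Y0.000
G1 X9.000 Y0.000
G1 X9.000 Y5.000
G1 X0.000 Y5.000
G1 X0.000 Y0.000
; layer 5
G0 Z5.833
G0 X0.000 Y0.000
G1 X9.000 Y0.000
G1 X9.000 Y2.500
G1 X0.000 Y2.500
G1 X0.000 Y0.000
M2 ; end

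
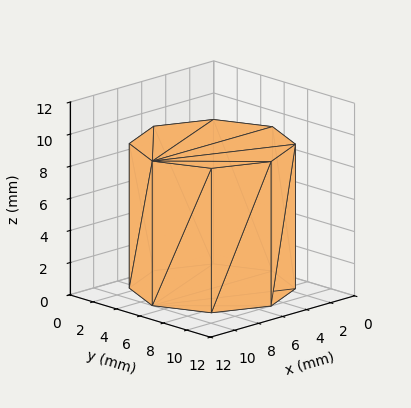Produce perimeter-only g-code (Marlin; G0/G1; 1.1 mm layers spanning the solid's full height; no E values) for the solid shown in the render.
Reading the render: the shape is a regular 8-sided prism (a cylinder approximated with 8 flat sides), circumscribed radius ≈ 5 mm, height ≈ 9 mm (dimensions read to the nearest mm from the axis ticks). For the g-code, the solid's height is divided into equal slices at the stated Δz and each level perimeter traced with G1 moves after a G0 lift.

; perimeter-only toolpath
G21 ; units = mm
G90 ; absolute positioning
G28 ; home
; layer 1
G0 Z1.1
G0 X10.0 Y5.0
G1 X8.5 Y8.5
G1 X5.0 Y10.0
G1 X1.5 Y8.5
G1 X0.0 Y5.0
G1 X1.5 Y1.5
G1 X5.0 Y0.0
G1 X8.5 Y1.5
G1 X10.0 Y5.0
; layer 2
G0 Z2.2
G0 X10.0 Y5.0
G1 X8.5 Y8.5
G1 X5.0 Y10.0
G1 X1.5 Y8.5
G1 X0.0 Y5.0
G1 X1.5 Y1.5
G1 X5.0 Y0.0
G1 X8.5 Y1.5
G1 X10.0 Y5.0
; layer 3
G0 Z3.4
G0 X10.0 Y5.0
G1 X8.5 Y8.5
G1 X5.0 Y10.0
G1 X1.5 Y8.5
G1 X0.0 Y5.0
G1 X1.5 Y1.5
G1 X5.0 Y0.0
G1 X8.5 Y1.5
G1 X10.0 Y5.0
; layer 4
G0 Z4.5
G0 X10.0 Y5.0
G1 X8.5 Y8.5
G1 X5.0 Y10.0
G1 X1.5 Y8.5
G1 X0.0 Y5.0
G1 X1.5 Y1.5
G1 X5.0 Y0.0
G1 X8.5 Y1.5
G1 X10.0 Y5.0
; layer 5
G0 Z5.6
G0 X10.0 Y5.0
G1 X8.5 Y8.5
G1 X5.0 Y10.0
G1 X1.5 Y8.5
G1 X0.0 Y5.0
G1 X1.5 Y1.5
G1 X5.0 Y0.0
G1 X8.5 Y1.5
G1 X10.0 Y5.0
; layer 6
G0 Z6.8
G0 X10.0 Y5.0
G1 X8.5 Y8.5
G1 X5.0 Y10.0
G1 X1.5 Y8.5
G1 X0.0 Y5.0
G1 X1.5 Y1.5
G1 X5.0 Y0.0
G1 X8.5 Y1.5
G1 X10.0 Y5.0
; layer 7
G0 Z7.9
G0 X10.0 Y5.0
G1 X8.5 Y8.5
G1 X5.0 Y10.0
G1 X1.5 Y8.5
G1 X0.0 Y5.0
G1 X1.5 Y1.5
G1 X5.0 Y0.0
G1 X8.5 Y1.5
G1 X10.0 Y5.0
; layer 8
G0 Z9.0
G0 X10.0 Y5.0
G1 X8.5 Y8.5
G1 X5.0 Y10.0
G1 X1.5 Y8.5
G1 X0.0 Y5.0
G1 X1.5 Y1.5
G1 X5.0 Y0.0
G1 X8.5 Y1.5
G1 X10.0 Y5.0
M2 ; end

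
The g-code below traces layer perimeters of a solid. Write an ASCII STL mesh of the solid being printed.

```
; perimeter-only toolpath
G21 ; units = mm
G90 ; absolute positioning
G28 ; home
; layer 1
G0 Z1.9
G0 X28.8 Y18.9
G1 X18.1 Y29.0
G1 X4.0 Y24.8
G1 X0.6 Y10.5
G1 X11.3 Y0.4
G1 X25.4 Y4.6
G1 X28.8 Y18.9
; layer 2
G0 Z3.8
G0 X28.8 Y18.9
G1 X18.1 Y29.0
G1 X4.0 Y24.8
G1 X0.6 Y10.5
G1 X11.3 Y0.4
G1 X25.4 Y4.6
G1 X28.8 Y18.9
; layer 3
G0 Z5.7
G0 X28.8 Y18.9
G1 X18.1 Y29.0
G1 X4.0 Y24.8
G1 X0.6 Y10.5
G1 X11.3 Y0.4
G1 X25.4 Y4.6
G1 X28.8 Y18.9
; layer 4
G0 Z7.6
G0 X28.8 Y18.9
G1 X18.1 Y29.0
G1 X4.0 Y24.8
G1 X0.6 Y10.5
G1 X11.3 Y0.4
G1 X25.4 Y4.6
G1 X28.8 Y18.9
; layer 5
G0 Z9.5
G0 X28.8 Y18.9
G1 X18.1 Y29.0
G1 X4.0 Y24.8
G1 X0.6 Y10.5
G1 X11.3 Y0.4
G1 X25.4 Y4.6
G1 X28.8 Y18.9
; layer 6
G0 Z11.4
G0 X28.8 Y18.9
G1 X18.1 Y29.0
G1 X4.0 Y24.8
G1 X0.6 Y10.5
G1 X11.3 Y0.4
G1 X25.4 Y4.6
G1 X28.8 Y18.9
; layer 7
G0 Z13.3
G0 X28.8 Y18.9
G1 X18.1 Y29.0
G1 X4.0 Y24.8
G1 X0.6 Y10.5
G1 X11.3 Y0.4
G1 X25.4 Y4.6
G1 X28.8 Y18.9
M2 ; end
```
solid part
  facet normal 0.0000 0.0000 -1.0000
    outer loop
      vertex 4.0 24.8 0.0
      vertex 18.1 29.0 0.0
      vertex 28.8 18.9 0.0
    endloop
  endfacet
  facet normal 0.0000 0.0000 -1.0000
    outer loop
      vertex 0.6 10.5 0.0
      vertex 4.0 24.8 0.0
      vertex 28.8 18.9 0.0
    endloop
  endfacet
  facet normal 0.0000 0.0000 -1.0000
    outer loop
      vertex 11.3 0.4 0.0
      vertex 0.6 10.5 0.0
      vertex 28.8 18.9 0.0
    endloop
  endfacet
  facet normal 0.0000 0.0000 -1.0000
    outer loop
      vertex 25.4 4.6 0.0
      vertex 11.3 0.4 0.0
      vertex 28.8 18.9 0.0
    endloop
  endfacet
  facet normal 0.0000 0.0000 1.0000
    outer loop
      vertex 28.8 18.9 13.3
      vertex 18.1 29.0 13.3
      vertex 4.0 24.8 13.3
    endloop
  endfacet
  facet normal 0.0000 0.0000 1.0000
    outer loop
      vertex 28.8 18.9 13.3
      vertex 4.0 24.8 13.3
      vertex 0.6 10.5 13.3
    endloop
  endfacet
  facet normal 0.0000 0.0000 1.0000
    outer loop
      vertex 28.8 18.9 13.3
      vertex 0.6 10.5 13.3
      vertex 11.3 0.4 13.3
    endloop
  endfacet
  facet normal 0.0000 0.0000 1.0000
    outer loop
      vertex 28.8 18.9 13.3
      vertex 11.3 0.4 13.3
      vertex 25.4 4.6 13.3
    endloop
  endfacet
  facet normal 0.6864 0.7272 0.0000
    outer loop
      vertex 28.8 18.9 0.0
      vertex 18.1 29.0 0.0
      vertex 18.1 29.0 13.3
    endloop
  endfacet
  facet normal 0.6864 0.7272 0.0000
    outer loop
      vertex 28.8 18.9 0.0
      vertex 18.1 29.0 13.3
      vertex 28.8 18.9 13.3
    endloop
  endfacet
  facet normal -0.2855 0.9584 0.0000
    outer loop
      vertex 18.1 29.0 0.0
      vertex 4.0 24.8 0.0
      vertex 4.0 24.8 13.3
    endloop
  endfacet
  facet normal -0.2855 0.9584 0.0000
    outer loop
      vertex 18.1 29.0 0.0
      vertex 4.0 24.8 13.3
      vertex 18.1 29.0 13.3
    endloop
  endfacet
  facet normal -0.9729 0.2313 0.0000
    outer loop
      vertex 4.0 24.8 0.0
      vertex 0.6 10.5 0.0
      vertex 0.6 10.5 13.3
    endloop
  endfacet
  facet normal -0.9729 0.2313 0.0000
    outer loop
      vertex 4.0 24.8 0.0
      vertex 0.6 10.5 13.3
      vertex 4.0 24.8 13.3
    endloop
  endfacet
  facet normal -0.6864 -0.7272 0.0000
    outer loop
      vertex 0.6 10.5 0.0
      vertex 11.3 0.4 0.0
      vertex 11.3 0.4 13.3
    endloop
  endfacet
  facet normal -0.6864 -0.7272 0.0000
    outer loop
      vertex 0.6 10.5 0.0
      vertex 11.3 0.4 13.3
      vertex 0.6 10.5 13.3
    endloop
  endfacet
  facet normal 0.2855 -0.9584 0.0000
    outer loop
      vertex 11.3 0.4 0.0
      vertex 25.4 4.6 0.0
      vertex 25.4 4.6 13.3
    endloop
  endfacet
  facet normal 0.2855 -0.9584 0.0000
    outer loop
      vertex 11.3 0.4 0.0
      vertex 25.4 4.6 13.3
      vertex 11.3 0.4 13.3
    endloop
  endfacet
  facet normal 0.9729 -0.2313 0.0000
    outer loop
      vertex 25.4 4.6 0.0
      vertex 28.8 18.9 0.0
      vertex 28.8 18.9 13.3
    endloop
  endfacet
  facet normal 0.9729 -0.2313 0.0000
    outer loop
      vertex 25.4 4.6 0.0
      vertex 28.8 18.9 13.3
      vertex 25.4 4.6 13.3
    endloop
  endfacet
endsolid part

The G0 Z moves step by Δz≈1.9 mm. Every layer's G1 loop is the same polygon, so the solid is a straight extrusion of it from z=0 to z≈13.3. Closing with flat bottom and top caps and triangulating gives 20 facets — a regular 6-sided prism (a cylinder approximated with 6 flat sides), circumscribed radius ≈ 14.7 mm, height ≈ 13.3 mm.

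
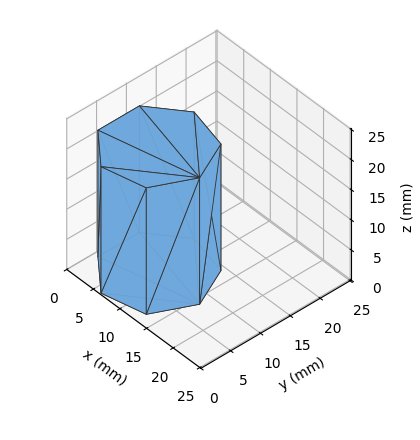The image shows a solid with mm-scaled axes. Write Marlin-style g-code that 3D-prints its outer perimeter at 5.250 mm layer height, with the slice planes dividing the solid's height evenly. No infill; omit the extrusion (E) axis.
Reading the render: the shape is a regular 7-sided prism (a cylinder approximated with 7 flat sides), circumscribed radius ≈ 8 mm, height ≈ 21 mm (dimensions read to the nearest mm from the axis ticks). For the g-code, the solid's height is divided into equal slices at the stated Δz and each level perimeter traced with G1 moves after a G0 lift.

; perimeter-only toolpath
G21 ; units = mm
G90 ; absolute positioning
G28 ; home
; layer 1
G0 Z5.250
G0 X16.000 Y8.000
G1 X12.988 Y14.255
G1 X6.220 Y15.799
G1 X0.792 Y11.471
G1 X0.792 Y4.529
G1 X6.220 Y0.201
G1 X12.988 Y1.745
G1 X16.000 Y8.000
; layer 2
G0 Z10.500
G0 X16.000 Y8.000
G1 X12.988 Y14.255
G1 X6.220 Y15.799
G1 X0.792 Y11.471
G1 X0.792 Y4.529
G1 X6.220 Y0.201
G1 X12.988 Y1.745
G1 X16.000 Y8.000
; layer 3
G0 Z15.750
G0 X16.000 Y8.000
G1 X12.988 Y14.255
G1 X6.220 Y15.799
G1 X0.792 Y11.471
G1 X0.792 Y4.529
G1 X6.220 Y0.201
G1 X12.988 Y1.745
G1 X16.000 Y8.000
; layer 4
G0 Z21.000
G0 X16.000 Y8.000
G1 X12.988 Y14.255
G1 X6.220 Y15.799
G1 X0.792 Y11.471
G1 X0.792 Y4.529
G1 X6.220 Y0.201
G1 X12.988 Y1.745
G1 X16.000 Y8.000
M2 ; end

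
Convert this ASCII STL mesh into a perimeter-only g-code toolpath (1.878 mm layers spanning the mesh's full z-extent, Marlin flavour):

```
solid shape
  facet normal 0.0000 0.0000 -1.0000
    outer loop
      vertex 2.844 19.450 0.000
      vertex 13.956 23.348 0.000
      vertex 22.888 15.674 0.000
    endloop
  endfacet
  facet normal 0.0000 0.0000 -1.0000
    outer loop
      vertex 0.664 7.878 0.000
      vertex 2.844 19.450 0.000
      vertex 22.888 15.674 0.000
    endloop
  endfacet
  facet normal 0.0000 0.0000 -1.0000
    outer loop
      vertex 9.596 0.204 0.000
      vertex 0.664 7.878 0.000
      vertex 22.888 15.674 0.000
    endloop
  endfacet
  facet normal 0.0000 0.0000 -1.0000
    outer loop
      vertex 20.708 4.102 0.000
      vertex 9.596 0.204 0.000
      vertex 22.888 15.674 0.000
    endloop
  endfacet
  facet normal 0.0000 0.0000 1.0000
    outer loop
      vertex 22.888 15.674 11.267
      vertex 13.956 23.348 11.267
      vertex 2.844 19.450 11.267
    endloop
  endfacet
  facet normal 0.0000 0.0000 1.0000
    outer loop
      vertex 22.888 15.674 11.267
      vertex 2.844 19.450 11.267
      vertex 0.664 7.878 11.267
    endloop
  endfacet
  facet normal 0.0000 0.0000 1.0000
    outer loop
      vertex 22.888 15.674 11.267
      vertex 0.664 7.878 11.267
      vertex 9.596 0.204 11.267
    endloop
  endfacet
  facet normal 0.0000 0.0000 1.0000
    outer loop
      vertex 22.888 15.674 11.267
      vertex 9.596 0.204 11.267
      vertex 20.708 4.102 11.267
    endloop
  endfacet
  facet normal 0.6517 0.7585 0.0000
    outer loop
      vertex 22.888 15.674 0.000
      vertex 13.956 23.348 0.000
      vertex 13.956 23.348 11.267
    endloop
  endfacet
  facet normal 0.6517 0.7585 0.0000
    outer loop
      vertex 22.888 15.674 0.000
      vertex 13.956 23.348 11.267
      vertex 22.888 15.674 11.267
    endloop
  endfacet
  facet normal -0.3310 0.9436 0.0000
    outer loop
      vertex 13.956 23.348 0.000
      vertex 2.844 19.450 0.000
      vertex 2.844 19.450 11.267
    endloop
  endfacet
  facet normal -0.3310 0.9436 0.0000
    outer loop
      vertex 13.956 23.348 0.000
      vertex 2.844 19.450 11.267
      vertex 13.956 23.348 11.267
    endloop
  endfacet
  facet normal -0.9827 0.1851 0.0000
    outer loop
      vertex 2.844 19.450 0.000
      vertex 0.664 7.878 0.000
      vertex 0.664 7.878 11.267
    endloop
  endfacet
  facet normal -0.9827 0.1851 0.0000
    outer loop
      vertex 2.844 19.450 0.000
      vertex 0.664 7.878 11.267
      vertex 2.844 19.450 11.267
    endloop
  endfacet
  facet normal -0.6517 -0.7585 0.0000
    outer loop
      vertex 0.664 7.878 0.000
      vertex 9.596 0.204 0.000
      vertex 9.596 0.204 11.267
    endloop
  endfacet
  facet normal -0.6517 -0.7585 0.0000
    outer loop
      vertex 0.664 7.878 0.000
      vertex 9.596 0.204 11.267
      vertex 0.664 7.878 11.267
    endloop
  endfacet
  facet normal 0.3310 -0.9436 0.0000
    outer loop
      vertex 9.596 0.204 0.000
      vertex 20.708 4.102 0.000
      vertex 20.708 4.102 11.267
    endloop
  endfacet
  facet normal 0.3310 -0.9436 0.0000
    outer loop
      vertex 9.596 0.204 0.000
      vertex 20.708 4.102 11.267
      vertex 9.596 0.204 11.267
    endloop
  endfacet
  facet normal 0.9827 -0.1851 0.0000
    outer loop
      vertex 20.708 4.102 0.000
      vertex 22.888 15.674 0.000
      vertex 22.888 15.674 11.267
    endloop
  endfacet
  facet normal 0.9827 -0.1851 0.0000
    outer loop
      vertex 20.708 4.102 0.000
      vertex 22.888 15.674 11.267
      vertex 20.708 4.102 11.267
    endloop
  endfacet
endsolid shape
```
; perimeter-only toolpath
G21 ; units = mm
G90 ; absolute positioning
G28 ; home
; layer 1
G0 Z1.878
G0 X22.888 Y15.674
G1 X13.956 Y23.348
G1 X2.844 Y19.450
G1 X0.664 Y7.878
G1 X9.596 Y0.204
G1 X20.708 Y4.102
G1 X22.888 Y15.674
; layer 2
G0 Z3.756
G0 X22.888 Y15.674
G1 X13.956 Y23.348
G1 X2.844 Y19.450
G1 X0.664 Y7.878
G1 X9.596 Y0.204
G1 X20.708 Y4.102
G1 X22.888 Y15.674
; layer 3
G0 Z5.633
G0 X22.888 Y15.674
G1 X13.956 Y23.348
G1 X2.844 Y19.450
G1 X0.664 Y7.878
G1 X9.596 Y0.204
G1 X20.708 Y4.102
G1 X22.888 Y15.674
; layer 4
G0 Z7.511
G0 X22.888 Y15.674
G1 X13.956 Y23.348
G1 X2.844 Y19.450
G1 X0.664 Y7.878
G1 X9.596 Y0.204
G1 X20.708 Y4.102
G1 X22.888 Y15.674
; layer 5
G0 Z9.389
G0 X22.888 Y15.674
G1 X13.956 Y23.348
G1 X2.844 Y19.450
G1 X0.664 Y7.878
G1 X9.596 Y0.204
G1 X20.708 Y4.102
G1 X22.888 Y15.674
; layer 6
G0 Z11.267
G0 X22.888 Y15.674
G1 X13.956 Y23.348
G1 X2.844 Y19.450
G1 X0.664 Y7.878
G1 X9.596 Y0.204
G1 X20.708 Y4.102
G1 X22.888 Y15.674
M2 ; end

The solid is a regular 6-sided prism (a cylinder approximated with 6 flat sides), circumscribed radius ≈ 11.8 mm, height ≈ 11.3 mm. Slicing at Δz = 1.878 mm — 6 equal slices spanning the solid's height, so layer i sits at z = i·h/6 — gives 6 non-empty perimeters. Each is a 6-segment closed polygon; G0 lifts to the layer z and rapids to the start vertex, then G1 traces the edges.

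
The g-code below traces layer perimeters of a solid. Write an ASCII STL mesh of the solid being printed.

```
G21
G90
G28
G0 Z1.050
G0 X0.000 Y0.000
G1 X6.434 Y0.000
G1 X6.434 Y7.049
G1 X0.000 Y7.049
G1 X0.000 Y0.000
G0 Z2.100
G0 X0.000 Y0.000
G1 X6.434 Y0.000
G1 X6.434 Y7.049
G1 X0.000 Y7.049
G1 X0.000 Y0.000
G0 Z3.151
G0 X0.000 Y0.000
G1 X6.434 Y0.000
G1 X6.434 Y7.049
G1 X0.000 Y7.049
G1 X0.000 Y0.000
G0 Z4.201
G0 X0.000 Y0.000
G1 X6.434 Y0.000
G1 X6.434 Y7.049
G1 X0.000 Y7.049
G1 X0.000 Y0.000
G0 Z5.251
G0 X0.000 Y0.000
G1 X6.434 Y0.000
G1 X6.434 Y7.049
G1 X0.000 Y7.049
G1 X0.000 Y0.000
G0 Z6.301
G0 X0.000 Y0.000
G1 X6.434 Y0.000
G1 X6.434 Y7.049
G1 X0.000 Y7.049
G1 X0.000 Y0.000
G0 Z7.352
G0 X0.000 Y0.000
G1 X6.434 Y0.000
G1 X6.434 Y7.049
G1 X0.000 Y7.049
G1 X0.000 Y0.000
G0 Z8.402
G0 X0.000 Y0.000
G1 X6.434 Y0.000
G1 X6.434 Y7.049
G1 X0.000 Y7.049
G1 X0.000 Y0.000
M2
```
solid part
  facet normal 0.0000 0.0000 -1.0000
    outer loop
      vertex 6.434 7.049 0.000
      vertex 6.434 0.000 0.000
      vertex 0.000 0.000 0.000
    endloop
  endfacet
  facet normal 0.0000 0.0000 -1.0000
    outer loop
      vertex 0.000 7.049 0.000
      vertex 6.434 7.049 0.000
      vertex 0.000 0.000 0.000
    endloop
  endfacet
  facet normal 0.0000 0.0000 1.0000
    outer loop
      vertex 0.000 0.000 8.402
      vertex 6.434 0.000 8.402
      vertex 6.434 7.049 8.402
    endloop
  endfacet
  facet normal 0.0000 0.0000 1.0000
    outer loop
      vertex 0.000 0.000 8.402
      vertex 6.434 7.049 8.402
      vertex 0.000 7.049 8.402
    endloop
  endfacet
  facet normal 0.0000 -1.0000 0.0000
    outer loop
      vertex 0.000 0.000 0.000
      vertex 6.434 0.000 0.000
      vertex 6.434 0.000 8.402
    endloop
  endfacet
  facet normal 0.0000 -1.0000 0.0000
    outer loop
      vertex 0.000 0.000 0.000
      vertex 6.434 0.000 8.402
      vertex 0.000 0.000 8.402
    endloop
  endfacet
  facet normal 0.0000 1.0000 0.0000
    outer loop
      vertex 6.434 7.049 8.402
      vertex 6.434 7.049 0.000
      vertex 0.000 7.049 0.000
    endloop
  endfacet
  facet normal 0.0000 1.0000 0.0000
    outer loop
      vertex 0.000 7.049 8.402
      vertex 6.434 7.049 8.402
      vertex 0.000 7.049 0.000
    endloop
  endfacet
  facet normal -1.0000 0.0000 0.0000
    outer loop
      vertex 0.000 7.049 8.402
      vertex 0.000 7.049 0.000
      vertex 0.000 0.000 0.000
    endloop
  endfacet
  facet normal -1.0000 0.0000 0.0000
    outer loop
      vertex 0.000 0.000 8.402
      vertex 0.000 7.049 8.402
      vertex 0.000 0.000 0.000
    endloop
  endfacet
  facet normal 1.0000 0.0000 0.0000
    outer loop
      vertex 6.434 0.000 0.000
      vertex 6.434 7.049 0.000
      vertex 6.434 7.049 8.402
    endloop
  endfacet
  facet normal 1.0000 0.0000 0.0000
    outer loop
      vertex 6.434 0.000 0.000
      vertex 6.434 7.049 8.402
      vertex 6.434 0.000 8.402
    endloop
  endfacet
endsolid part

The G0 Z moves step by Δz≈1.050 mm. Every layer's G1 loop is the same polygon, so the solid is a straight extrusion of it from z=0 to z≈8.4. Closing with flat bottom and top caps and triangulating gives 12 facets — a rectangular box, roughly 6.43 × 7.05 mm footprint and 8.4 mm tall.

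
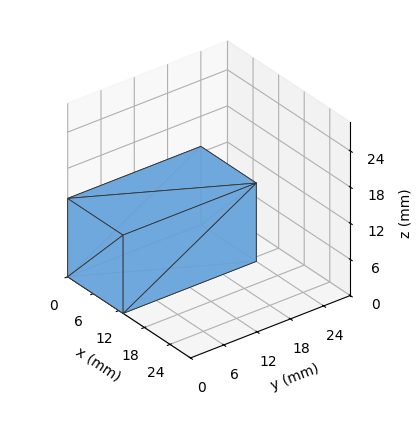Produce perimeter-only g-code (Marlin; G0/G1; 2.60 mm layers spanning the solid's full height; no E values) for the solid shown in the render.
Reading the render: the shape is a rectangular box, roughly 13 × 24 mm footprint and 13 mm tall (dimensions read to the nearest mm from the axis ticks). For the g-code, the solid's height is divided into equal slices at the stated Δz and each level perimeter traced with G1 moves after a G0 lift.

; perimeter-only toolpath
G21 ; units = mm
G90 ; absolute positioning
G28 ; home
; layer 1
G0 Z2.60
G0 X0.00 Y0.00
G1 X13.00 Y0.00
G1 X13.00 Y24.00
G1 X0.00 Y24.00
G1 X0.00 Y0.00
; layer 2
G0 Z5.20
G0 X0.00 Y0.00
G1 X13.00 Y0.00
G1 X13.00 Y24.00
G1 X0.00 Y24.00
G1 X0.00 Y0.00
; layer 3
G0 Z7.80
G0 X0.00 Y0.00
G1 X13.00 Y0.00
G1 X13.00 Y24.00
G1 X0.00 Y24.00
G1 X0.00 Y0.00
; layer 4
G0 Z10.40
G0 X0.00 Y0.00
G1 X13.00 Y0.00
G1 X13.00 Y24.00
G1 X0.00 Y24.00
G1 X0.00 Y0.00
; layer 5
G0 Z13.00
G0 X0.00 Y0.00
G1 X13.00 Y0.00
G1 X13.00 Y24.00
G1 X0.00 Y24.00
G1 X0.00 Y0.00
M2 ; end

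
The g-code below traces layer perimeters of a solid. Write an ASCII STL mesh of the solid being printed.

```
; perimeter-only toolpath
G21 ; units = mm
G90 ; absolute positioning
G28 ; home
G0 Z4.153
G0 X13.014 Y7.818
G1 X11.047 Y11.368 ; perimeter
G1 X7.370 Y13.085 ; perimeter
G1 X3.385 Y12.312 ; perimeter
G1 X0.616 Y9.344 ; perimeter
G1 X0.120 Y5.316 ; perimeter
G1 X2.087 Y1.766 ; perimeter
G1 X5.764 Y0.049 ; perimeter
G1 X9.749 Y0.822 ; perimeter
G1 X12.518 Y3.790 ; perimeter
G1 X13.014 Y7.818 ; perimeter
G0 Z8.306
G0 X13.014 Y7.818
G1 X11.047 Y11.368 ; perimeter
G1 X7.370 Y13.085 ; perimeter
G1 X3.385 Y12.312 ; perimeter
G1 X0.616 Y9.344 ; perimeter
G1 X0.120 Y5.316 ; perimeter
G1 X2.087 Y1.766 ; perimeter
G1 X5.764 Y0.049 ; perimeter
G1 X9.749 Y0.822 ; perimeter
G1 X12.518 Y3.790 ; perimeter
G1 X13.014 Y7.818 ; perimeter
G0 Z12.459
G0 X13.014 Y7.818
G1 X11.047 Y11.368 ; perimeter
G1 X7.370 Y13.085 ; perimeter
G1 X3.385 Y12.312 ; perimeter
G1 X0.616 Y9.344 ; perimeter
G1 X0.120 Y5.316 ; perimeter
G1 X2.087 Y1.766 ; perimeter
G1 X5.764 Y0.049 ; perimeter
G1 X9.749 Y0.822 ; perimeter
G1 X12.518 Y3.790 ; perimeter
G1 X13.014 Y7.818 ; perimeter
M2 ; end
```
solid part
  facet normal 0.0000 0.0000 -1.0000
    outer loop
      vertex 7.370 13.085 0.000
      vertex 11.047 11.368 0.000
      vertex 13.014 7.818 0.000
    endloop
  endfacet
  facet normal 0.0000 0.0000 -1.0000
    outer loop
      vertex 3.385 12.312 0.000
      vertex 7.370 13.085 0.000
      vertex 13.014 7.818 0.000
    endloop
  endfacet
  facet normal 0.0000 0.0000 -1.0000
    outer loop
      vertex 0.616 9.344 0.000
      vertex 3.385 12.312 0.000
      vertex 13.014 7.818 0.000
    endloop
  endfacet
  facet normal 0.0000 0.0000 -1.0000
    outer loop
      vertex 0.120 5.316 0.000
      vertex 0.616 9.344 0.000
      vertex 13.014 7.818 0.000
    endloop
  endfacet
  facet normal 0.0000 0.0000 -1.0000
    outer loop
      vertex 2.087 1.766 0.000
      vertex 0.120 5.316 0.000
      vertex 13.014 7.818 0.000
    endloop
  endfacet
  facet normal 0.0000 0.0000 -1.0000
    outer loop
      vertex 5.764 0.049 0.000
      vertex 2.087 1.766 0.000
      vertex 13.014 7.818 0.000
    endloop
  endfacet
  facet normal 0.0000 0.0000 -1.0000
    outer loop
      vertex 9.749 0.822 0.000
      vertex 5.764 0.049 0.000
      vertex 13.014 7.818 0.000
    endloop
  endfacet
  facet normal 0.0000 0.0000 -1.0000
    outer loop
      vertex 12.518 3.790 0.000
      vertex 9.749 0.822 0.000
      vertex 13.014 7.818 0.000
    endloop
  endfacet
  facet normal 0.0000 0.0000 1.0000
    outer loop
      vertex 13.014 7.818 12.459
      vertex 11.047 11.368 12.459
      vertex 7.370 13.085 12.459
    endloop
  endfacet
  facet normal 0.0000 0.0000 1.0000
    outer loop
      vertex 13.014 7.818 12.459
      vertex 7.370 13.085 12.459
      vertex 3.385 12.312 12.459
    endloop
  endfacet
  facet normal 0.0000 0.0000 1.0000
    outer loop
      vertex 13.014 7.818 12.459
      vertex 3.385 12.312 12.459
      vertex 0.616 9.344 12.459
    endloop
  endfacet
  facet normal 0.0000 0.0000 1.0000
    outer loop
      vertex 13.014 7.818 12.459
      vertex 0.616 9.344 12.459
      vertex 0.120 5.316 12.459
    endloop
  endfacet
  facet normal 0.0000 0.0000 1.0000
    outer loop
      vertex 13.014 7.818 12.459
      vertex 0.120 5.316 12.459
      vertex 2.087 1.766 12.459
    endloop
  endfacet
  facet normal 0.0000 0.0000 1.0000
    outer loop
      vertex 13.014 7.818 12.459
      vertex 2.087 1.766 12.459
      vertex 5.764 0.049 12.459
    endloop
  endfacet
  facet normal 0.0000 0.0000 1.0000
    outer loop
      vertex 13.014 7.818 12.459
      vertex 5.764 0.049 12.459
      vertex 9.749 0.822 12.459
    endloop
  endfacet
  facet normal 0.0000 0.0000 1.0000
    outer loop
      vertex 13.014 7.818 12.459
      vertex 9.749 0.822 12.459
      vertex 12.518 3.790 12.459
    endloop
  endfacet
  facet normal 0.8747 0.4847 0.0000
    outer loop
      vertex 13.014 7.818 0.000
      vertex 11.047 11.368 0.000
      vertex 11.047 11.368 12.459
    endloop
  endfacet
  facet normal 0.8747 0.4847 0.0000
    outer loop
      vertex 13.014 7.818 0.000
      vertex 11.047 11.368 12.459
      vertex 13.014 7.818 12.459
    endloop
  endfacet
  facet normal 0.4231 0.9061 0.0000
    outer loop
      vertex 11.047 11.368 0.000
      vertex 7.370 13.085 0.000
      vertex 7.370 13.085 12.459
    endloop
  endfacet
  facet normal 0.4231 0.9061 0.0000
    outer loop
      vertex 11.047 11.368 0.000
      vertex 7.370 13.085 12.459
      vertex 11.047 11.368 12.459
    endloop
  endfacet
  facet normal -0.1904 0.9817 0.0000
    outer loop
      vertex 7.370 13.085 0.000
      vertex 3.385 12.312 0.000
      vertex 3.385 12.312 12.459
    endloop
  endfacet
  facet normal -0.1904 0.9817 0.0000
    outer loop
      vertex 7.370 13.085 0.000
      vertex 3.385 12.312 12.459
      vertex 7.370 13.085 12.459
    endloop
  endfacet
  facet normal -0.7312 0.6822 0.0000
    outer loop
      vertex 3.385 12.312 0.000
      vertex 0.616 9.344 0.000
      vertex 0.616 9.344 12.459
    endloop
  endfacet
  facet normal -0.7312 0.6822 0.0000
    outer loop
      vertex 3.385 12.312 0.000
      vertex 0.616 9.344 12.459
      vertex 3.385 12.312 12.459
    endloop
  endfacet
  facet normal -0.9925 0.1222 0.0000
    outer loop
      vertex 0.616 9.344 0.000
      vertex 0.120 5.316 0.000
      vertex 0.120 5.316 12.459
    endloop
  endfacet
  facet normal -0.9925 0.1222 0.0000
    outer loop
      vertex 0.616 9.344 0.000
      vertex 0.120 5.316 12.459
      vertex 0.616 9.344 12.459
    endloop
  endfacet
  facet normal -0.8747 -0.4847 0.0000
    outer loop
      vertex 0.120 5.316 0.000
      vertex 2.087 1.766 0.000
      vertex 2.087 1.766 12.459
    endloop
  endfacet
  facet normal -0.8747 -0.4847 0.0000
    outer loop
      vertex 0.120 5.316 0.000
      vertex 2.087 1.766 12.459
      vertex 0.120 5.316 12.459
    endloop
  endfacet
  facet normal -0.4231 -0.9061 0.0000
    outer loop
      vertex 2.087 1.766 0.000
      vertex 5.764 0.049 0.000
      vertex 5.764 0.049 12.459
    endloop
  endfacet
  facet normal -0.4231 -0.9061 0.0000
    outer loop
      vertex 2.087 1.766 0.000
      vertex 5.764 0.049 12.459
      vertex 2.087 1.766 12.459
    endloop
  endfacet
  facet normal 0.1904 -0.9817 0.0000
    outer loop
      vertex 5.764 0.049 0.000
      vertex 9.749 0.822 0.000
      vertex 9.749 0.822 12.459
    endloop
  endfacet
  facet normal 0.1904 -0.9817 0.0000
    outer loop
      vertex 5.764 0.049 0.000
      vertex 9.749 0.822 12.459
      vertex 5.764 0.049 12.459
    endloop
  endfacet
  facet normal 0.7312 -0.6822 0.0000
    outer loop
      vertex 9.749 0.822 0.000
      vertex 12.518 3.790 0.000
      vertex 12.518 3.790 12.459
    endloop
  endfacet
  facet normal 0.7312 -0.6822 0.0000
    outer loop
      vertex 9.749 0.822 0.000
      vertex 12.518 3.790 12.459
      vertex 9.749 0.822 12.459
    endloop
  endfacet
  facet normal 0.9925 -0.1222 0.0000
    outer loop
      vertex 12.518 3.790 0.000
      vertex 13.014 7.818 0.000
      vertex 13.014 7.818 12.459
    endloop
  endfacet
  facet normal 0.9925 -0.1222 0.0000
    outer loop
      vertex 12.518 3.790 0.000
      vertex 13.014 7.818 12.459
      vertex 12.518 3.790 12.459
    endloop
  endfacet
endsolid part

The G0 Z moves step by Δz≈4.153 mm. Every layer's G1 loop is the same polygon, so the solid is a straight extrusion of it from z=0 to z≈12.5. Closing with flat bottom and top caps and triangulating gives 36 facets — a regular 10-sided prism (a cylinder approximated with 10 flat sides), circumscribed radius ≈ 6.57 mm, height ≈ 12.5 mm.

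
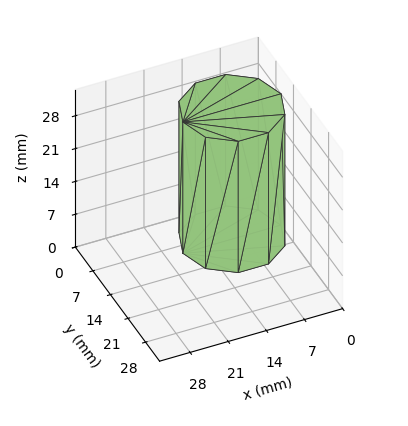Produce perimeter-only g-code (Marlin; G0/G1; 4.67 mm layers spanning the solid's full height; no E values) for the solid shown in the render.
Reading the render: the shape is a regular 10-sided prism (a cylinder approximated with 10 flat sides), circumscribed radius ≈ 9 mm, height ≈ 28 mm (dimensions read to the nearest mm from the axis ticks). For the g-code, the solid's height is divided into equal slices at the stated Δz and each level perimeter traced with G1 moves after a G0 lift.

; perimeter-only toolpath
G21 ; units = mm
G90 ; absolute positioning
G28 ; home
; layer 1
G0 Z4.67
G0 X18.00 Y9.00
G1 X16.28 Y14.29
G1 X11.78 Y17.56
G1 X6.22 Y17.56
G1 X1.72 Y14.29
G1 X0.00 Y9.00
G1 X1.72 Y3.71
G1 X6.22 Y0.44
G1 X11.78 Y0.44
G1 X16.28 Y3.71
G1 X18.00 Y9.00
; layer 2
G0 Z9.33
G0 X18.00 Y9.00
G1 X16.28 Y14.29
G1 X11.78 Y17.56
G1 X6.22 Y17.56
G1 X1.72 Y14.29
G1 X0.00 Y9.00
G1 X1.72 Y3.71
G1 X6.22 Y0.44
G1 X11.78 Y0.44
G1 X16.28 Y3.71
G1 X18.00 Y9.00
; layer 3
G0 Z14.00
G0 X18.00 Y9.00
G1 X16.28 Y14.29
G1 X11.78 Y17.56
G1 X6.22 Y17.56
G1 X1.72 Y14.29
G1 X0.00 Y9.00
G1 X1.72 Y3.71
G1 X6.22 Y0.44
G1 X11.78 Y0.44
G1 X16.28 Y3.71
G1 X18.00 Y9.00
; layer 4
G0 Z18.67
G0 X18.00 Y9.00
G1 X16.28 Y14.29
G1 X11.78 Y17.56
G1 X6.22 Y17.56
G1 X1.72 Y14.29
G1 X0.00 Y9.00
G1 X1.72 Y3.71
G1 X6.22 Y0.44
G1 X11.78 Y0.44
G1 X16.28 Y3.71
G1 X18.00 Y9.00
; layer 5
G0 Z23.33
G0 X18.00 Y9.00
G1 X16.28 Y14.29
G1 X11.78 Y17.56
G1 X6.22 Y17.56
G1 X1.72 Y14.29
G1 X0.00 Y9.00
G1 X1.72 Y3.71
G1 X6.22 Y0.44
G1 X11.78 Y0.44
G1 X16.28 Y3.71
G1 X18.00 Y9.00
; layer 6
G0 Z28.00
G0 X18.00 Y9.00
G1 X16.28 Y14.29
G1 X11.78 Y17.56
G1 X6.22 Y17.56
G1 X1.72 Y14.29
G1 X0.00 Y9.00
G1 X1.72 Y3.71
G1 X6.22 Y0.44
G1 X11.78 Y0.44
G1 X16.28 Y3.71
G1 X18.00 Y9.00
M2 ; end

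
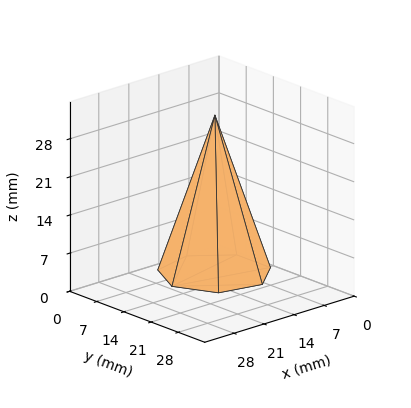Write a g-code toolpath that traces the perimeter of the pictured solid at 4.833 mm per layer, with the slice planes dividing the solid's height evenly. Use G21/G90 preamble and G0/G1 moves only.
Reading the render: the shape is a regular 7-sided pyramid, base circumscribed radius ≈ 10 mm, apex at z ≈ 29 mm (dimensions read to the nearest mm from the axis ticks). For the g-code, the solid's height is divided into equal slices at the stated Δz and each level perimeter traced with G1 moves after a G0 lift.

; perimeter-only toolpath
G21 ; units = mm
G90 ; absolute positioning
G28 ; home
; layer 1
G0 Z4.833
G0 X18.333 Y10.000
G1 X15.196 Y16.515
G1 X8.146 Y18.124
G1 X2.492 Y13.616
G1 X2.492 Y6.384
G1 X8.146 Y1.876
G1 X15.196 Y3.485
G1 X18.333 Y10.000
; layer 2
G0 Z9.667
G0 X16.667 Y10.000
G1 X14.157 Y15.212
G1 X8.517 Y16.499
G1 X3.993 Y12.893
G1 X3.993 Y7.107
G1 X8.517 Y3.501
G1 X14.157 Y4.788
G1 X16.667 Y10.000
; layer 3
G0 Z14.500
G0 X15.000 Y10.000
G1 X13.117 Y13.909
G1 X8.887 Y14.874
G1 X5.495 Y12.169
G1 X5.495 Y7.830
G1 X8.887 Y5.125
G1 X13.117 Y6.091
G1 X15.000 Y10.000
; layer 4
G0 Z19.333
G0 X13.333 Y10.000
G1 X12.078 Y12.606
G1 X9.258 Y13.250
G1 X6.997 Y11.446
G1 X6.997 Y8.554
G1 X9.258 Y6.750
G1 X12.078 Y7.394
G1 X13.333 Y10.000
; layer 5
G0 Z24.167
G0 X11.667 Y10.000
G1 X11.039 Y11.303
G1 X9.629 Y11.625
G1 X8.498 Y10.723
G1 X8.498 Y9.277
G1 X9.629 Y8.375
G1 X11.039 Y8.697
G1 X11.667 Y10.000
M2 ; end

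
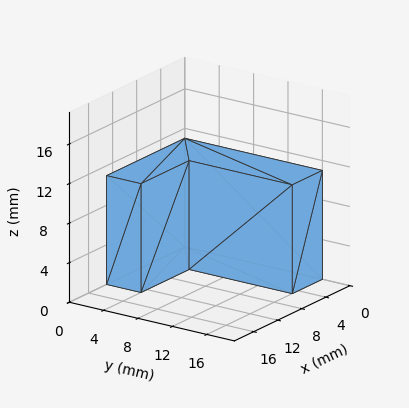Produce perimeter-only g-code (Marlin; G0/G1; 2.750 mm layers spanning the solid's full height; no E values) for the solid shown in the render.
Reading the render: the shape is an L-shaped prism: outer 13 × 16 mm, arm thicknesses ≈ 4 mm (horizontal) and 5 mm (vertical), extruded 11 mm in z (dimensions read to the nearest mm from the axis ticks). For the g-code, the solid's height is divided into equal slices at the stated Δz and each level perimeter traced with G1 moves after a G0 lift.

; perimeter-only toolpath
G21 ; units = mm
G90 ; absolute positioning
G28 ; home
; layer 1
G0 Z2.750
G0 X0.000 Y0.000
G1 X13.000 Y0.000
G1 X13.000 Y4.000
G1 X5.000 Y4.000
G1 X5.000 Y16.000
G1 X0.000 Y16.000
G1 X0.000 Y0.000
; layer 2
G0 Z5.500
G0 X0.000 Y0.000
G1 X13.000 Y0.000
G1 X13.000 Y4.000
G1 X5.000 Y4.000
G1 X5.000 Y16.000
G1 X0.000 Y16.000
G1 X0.000 Y0.000
; layer 3
G0 Z8.250
G0 X0.000 Y0.000
G1 X13.000 Y0.000
G1 X13.000 Y4.000
G1 X5.000 Y4.000
G1 X5.000 Y16.000
G1 X0.000 Y16.000
G1 X0.000 Y0.000
; layer 4
G0 Z11.000
G0 X0.000 Y0.000
G1 X13.000 Y0.000
G1 X13.000 Y4.000
G1 X5.000 Y4.000
G1 X5.000 Y16.000
G1 X0.000 Y16.000
G1 X0.000 Y0.000
M2 ; end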